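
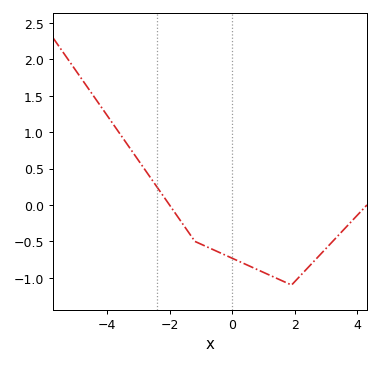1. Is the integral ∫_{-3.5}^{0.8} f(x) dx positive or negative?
negative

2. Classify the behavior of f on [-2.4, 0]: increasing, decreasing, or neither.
decreasing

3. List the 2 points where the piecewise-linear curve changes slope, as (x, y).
(-1.2, -0.5); (1.9, -1.1)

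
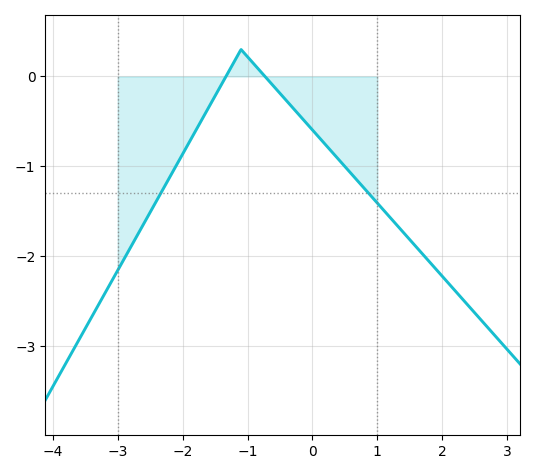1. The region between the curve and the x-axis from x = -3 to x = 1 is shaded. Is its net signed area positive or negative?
negative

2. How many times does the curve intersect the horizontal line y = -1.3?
2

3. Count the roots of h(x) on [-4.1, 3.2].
2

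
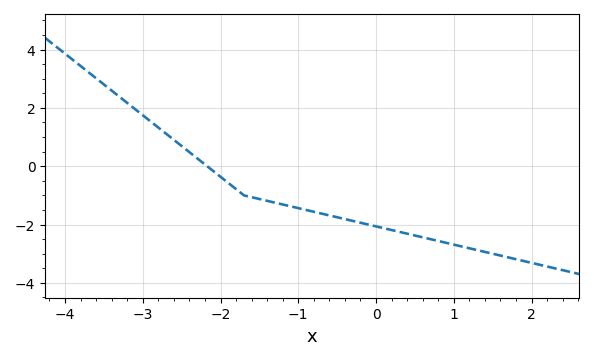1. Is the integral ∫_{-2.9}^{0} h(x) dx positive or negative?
negative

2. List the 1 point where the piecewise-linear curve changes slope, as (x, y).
(-1.7, -1)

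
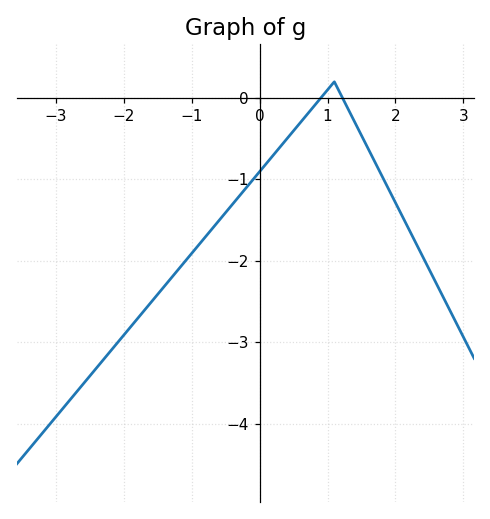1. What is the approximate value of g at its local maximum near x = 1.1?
0.2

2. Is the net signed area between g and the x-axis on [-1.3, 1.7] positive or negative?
negative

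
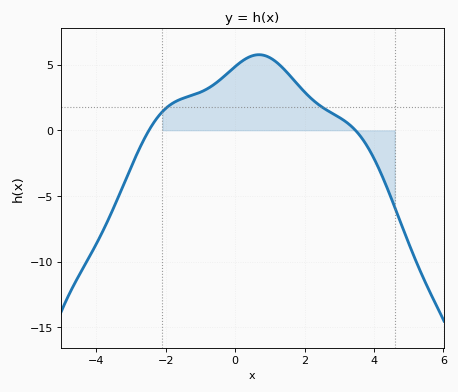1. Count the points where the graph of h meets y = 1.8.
2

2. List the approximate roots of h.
-2.49, 3.47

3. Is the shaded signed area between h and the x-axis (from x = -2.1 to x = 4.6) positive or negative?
positive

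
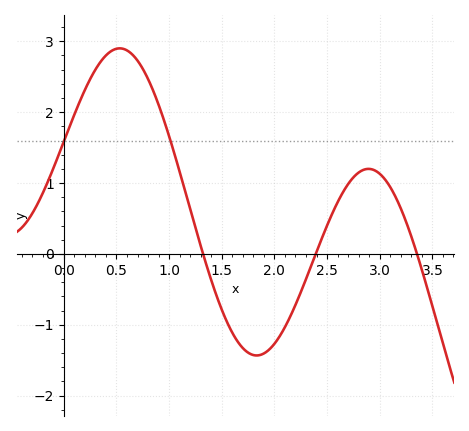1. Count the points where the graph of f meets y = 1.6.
2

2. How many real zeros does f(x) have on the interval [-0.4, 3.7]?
3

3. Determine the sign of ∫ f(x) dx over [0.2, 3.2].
positive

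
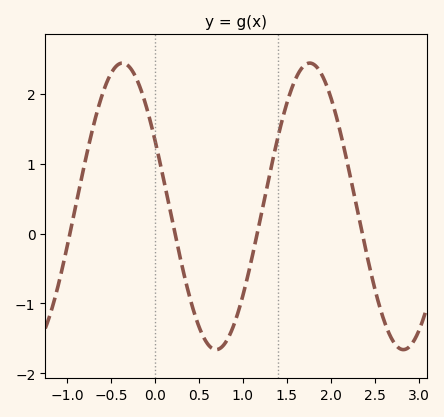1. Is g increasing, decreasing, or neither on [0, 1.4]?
neither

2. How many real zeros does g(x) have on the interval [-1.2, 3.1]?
4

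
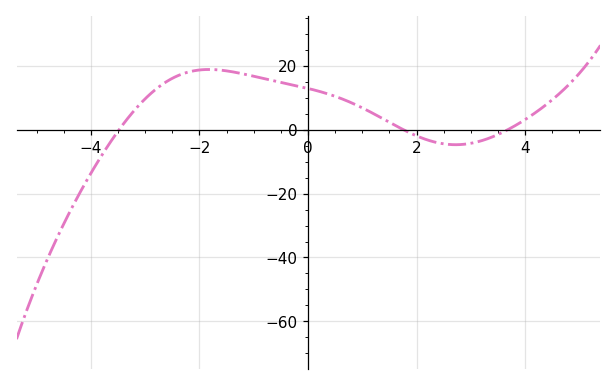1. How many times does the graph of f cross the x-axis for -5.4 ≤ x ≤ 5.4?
3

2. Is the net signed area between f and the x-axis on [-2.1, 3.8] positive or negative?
positive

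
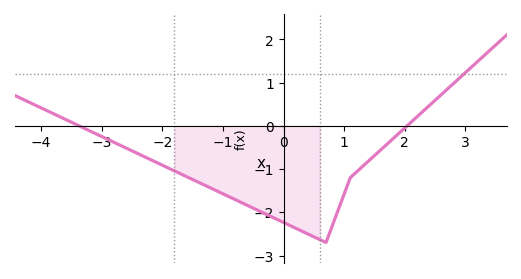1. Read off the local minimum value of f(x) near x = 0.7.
-2.7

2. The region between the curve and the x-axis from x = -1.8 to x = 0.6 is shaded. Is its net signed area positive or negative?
negative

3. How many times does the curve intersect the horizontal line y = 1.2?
1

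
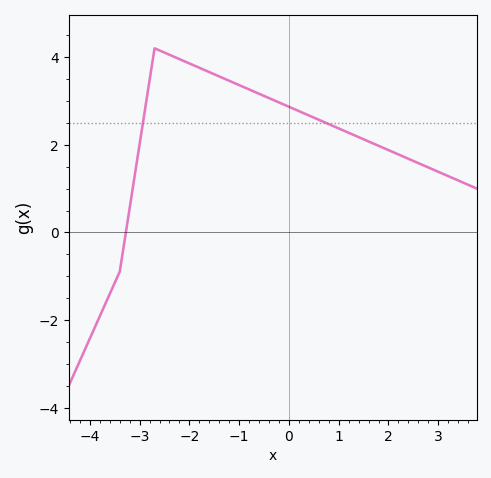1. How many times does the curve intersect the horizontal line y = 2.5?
2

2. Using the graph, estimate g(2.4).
1.6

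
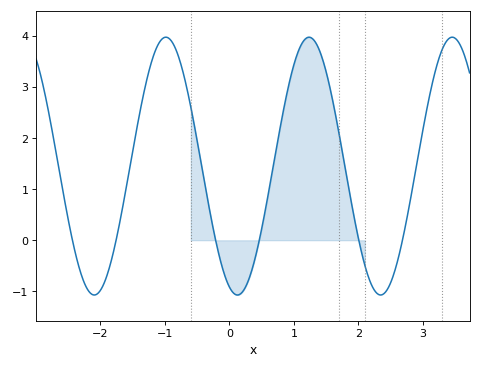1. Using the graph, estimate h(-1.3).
3.04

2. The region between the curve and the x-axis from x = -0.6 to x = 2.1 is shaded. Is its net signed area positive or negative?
positive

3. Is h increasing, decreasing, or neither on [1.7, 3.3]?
neither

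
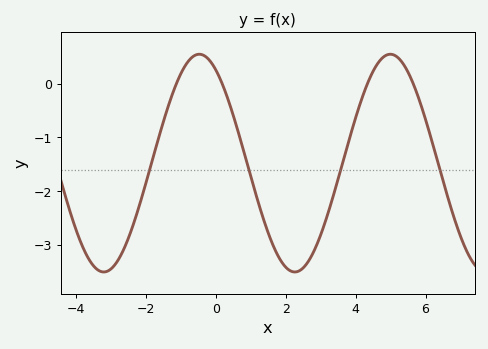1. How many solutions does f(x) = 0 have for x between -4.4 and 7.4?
4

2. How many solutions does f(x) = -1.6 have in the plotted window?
4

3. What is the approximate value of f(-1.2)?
-0.124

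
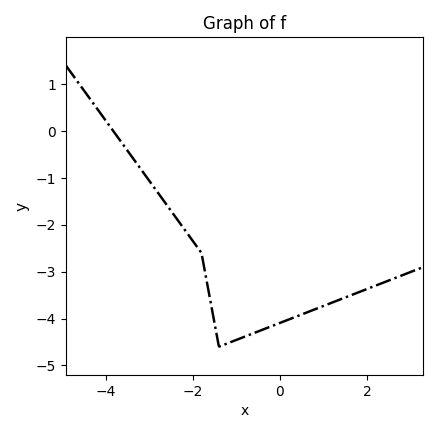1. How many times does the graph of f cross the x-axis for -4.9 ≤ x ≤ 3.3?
1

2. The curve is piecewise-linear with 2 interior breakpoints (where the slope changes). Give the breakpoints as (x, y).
(-1.8, -2.6); (-1.4, -4.6)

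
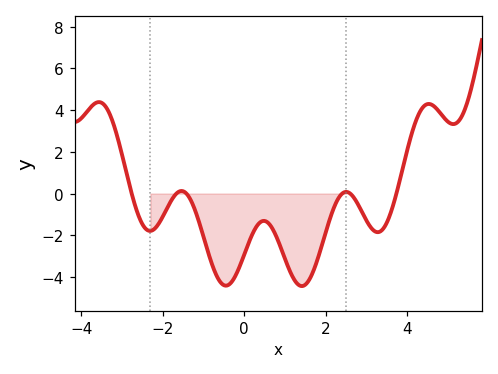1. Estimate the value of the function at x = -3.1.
2.6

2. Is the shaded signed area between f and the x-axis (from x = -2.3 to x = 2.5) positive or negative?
negative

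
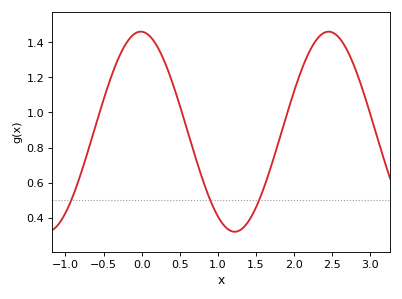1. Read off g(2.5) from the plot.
1.46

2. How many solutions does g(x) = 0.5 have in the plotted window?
3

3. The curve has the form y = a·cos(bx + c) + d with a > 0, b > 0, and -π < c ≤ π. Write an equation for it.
y = 0.57cos(2.55x + 0.03) + 0.89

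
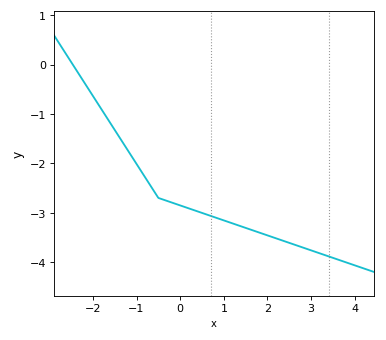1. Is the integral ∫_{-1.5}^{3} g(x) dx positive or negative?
negative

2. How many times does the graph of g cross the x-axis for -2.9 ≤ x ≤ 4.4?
1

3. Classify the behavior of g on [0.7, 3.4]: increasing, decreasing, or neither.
decreasing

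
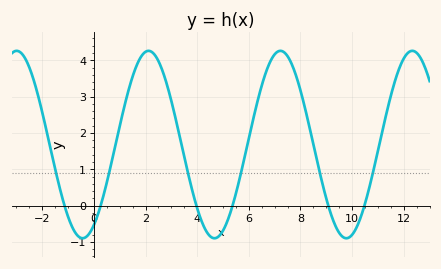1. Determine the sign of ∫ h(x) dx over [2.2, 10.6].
positive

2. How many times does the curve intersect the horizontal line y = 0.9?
6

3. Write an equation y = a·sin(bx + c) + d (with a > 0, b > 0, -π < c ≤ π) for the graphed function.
y = 2.58sin(1.2x - 1) + 1.68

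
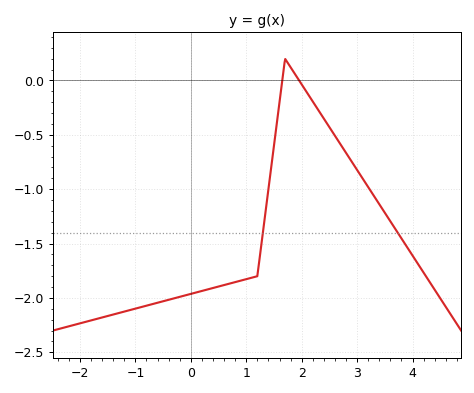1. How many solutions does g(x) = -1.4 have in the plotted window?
2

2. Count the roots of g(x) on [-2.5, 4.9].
2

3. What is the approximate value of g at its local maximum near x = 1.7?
0.2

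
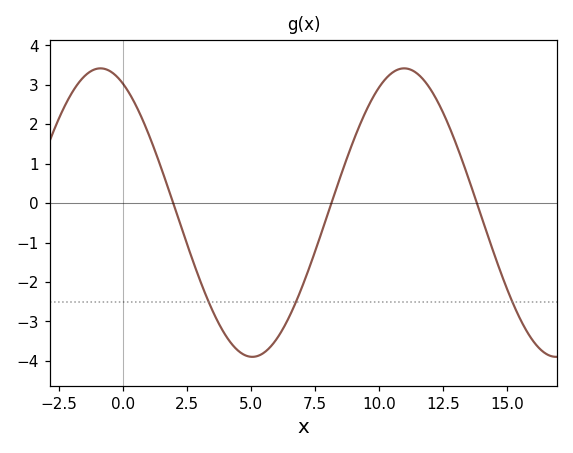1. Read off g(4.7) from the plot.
-3.8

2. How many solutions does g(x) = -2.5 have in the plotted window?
3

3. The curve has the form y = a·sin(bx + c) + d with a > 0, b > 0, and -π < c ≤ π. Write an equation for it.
y = 3.66sin(0.53x + 2) - 0.24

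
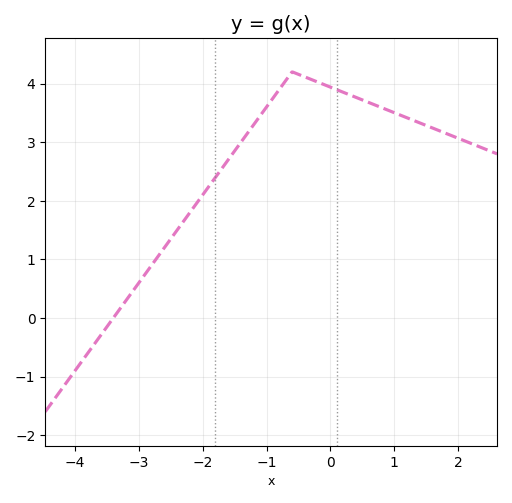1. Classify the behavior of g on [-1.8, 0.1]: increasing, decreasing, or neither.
neither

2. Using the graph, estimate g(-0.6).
4.2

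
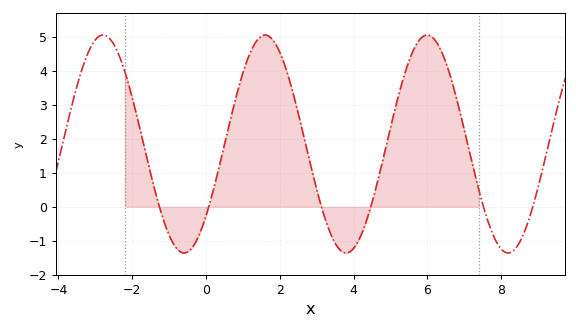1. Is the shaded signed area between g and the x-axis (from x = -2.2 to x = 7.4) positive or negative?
positive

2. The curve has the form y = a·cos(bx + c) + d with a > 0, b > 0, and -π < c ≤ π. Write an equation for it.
y = 3.21cos(1.43x - 2.29) + 1.85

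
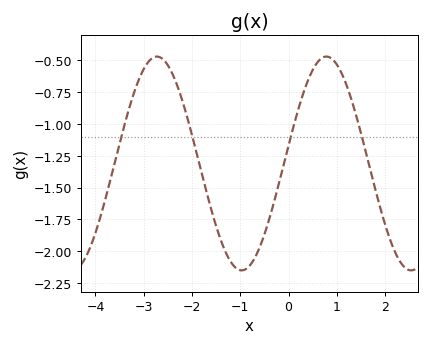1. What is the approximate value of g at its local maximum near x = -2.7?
-0.48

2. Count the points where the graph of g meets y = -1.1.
4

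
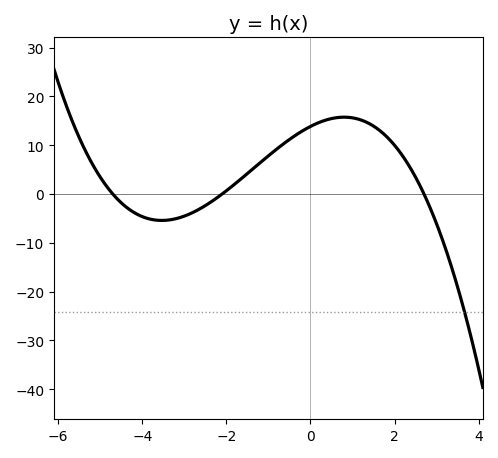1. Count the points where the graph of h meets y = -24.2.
1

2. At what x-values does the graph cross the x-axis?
-4.8, -2, 2.6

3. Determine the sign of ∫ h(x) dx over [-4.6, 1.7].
positive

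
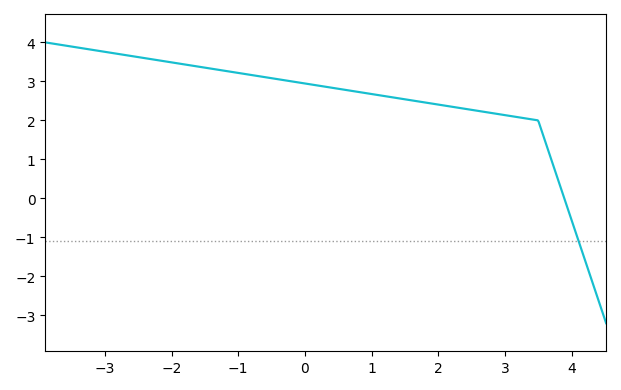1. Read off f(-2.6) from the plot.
3.6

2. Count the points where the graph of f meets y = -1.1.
1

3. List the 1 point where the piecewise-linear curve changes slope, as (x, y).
(3.5, 2)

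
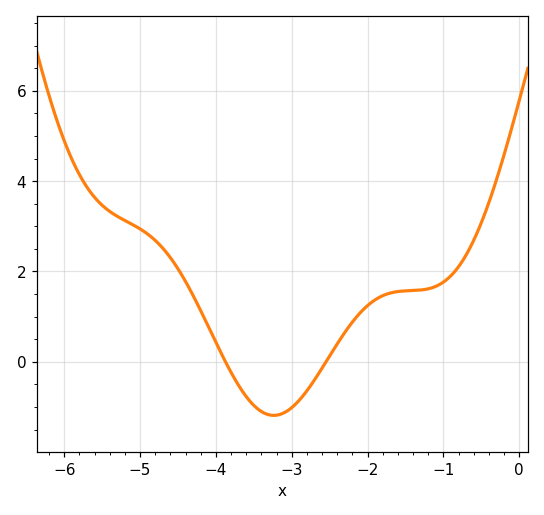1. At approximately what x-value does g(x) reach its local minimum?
-3.2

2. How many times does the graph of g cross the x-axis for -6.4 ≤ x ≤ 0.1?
2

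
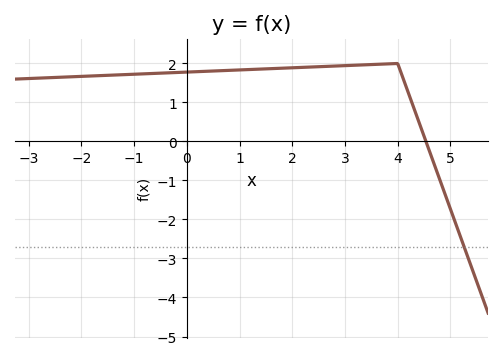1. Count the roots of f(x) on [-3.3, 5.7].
1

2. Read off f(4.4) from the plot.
0.5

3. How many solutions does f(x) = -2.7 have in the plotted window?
1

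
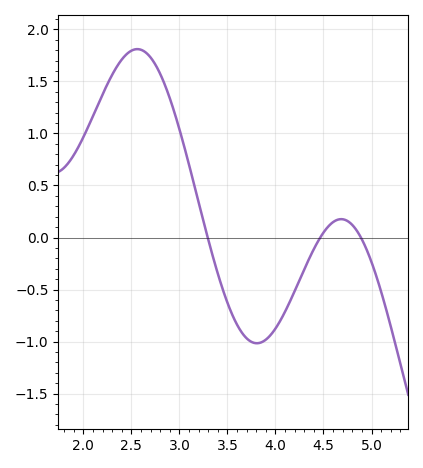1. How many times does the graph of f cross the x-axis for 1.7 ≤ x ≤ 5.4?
3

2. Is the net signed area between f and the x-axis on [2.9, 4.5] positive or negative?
negative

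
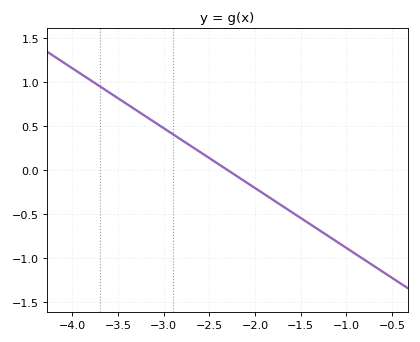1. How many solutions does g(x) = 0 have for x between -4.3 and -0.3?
1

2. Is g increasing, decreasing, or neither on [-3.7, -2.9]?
decreasing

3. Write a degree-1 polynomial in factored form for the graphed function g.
y = -0.68(x + 2.3)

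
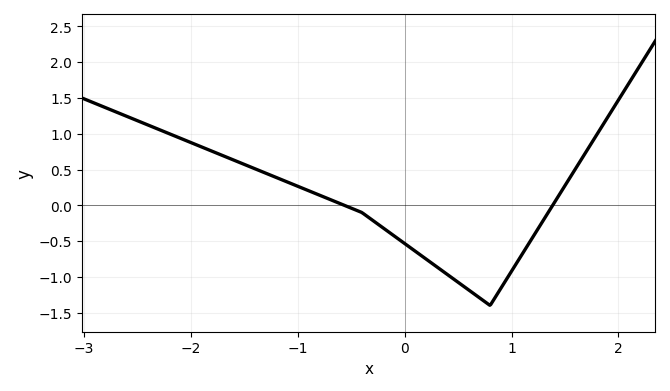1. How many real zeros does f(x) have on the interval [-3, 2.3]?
2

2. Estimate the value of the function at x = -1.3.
0.45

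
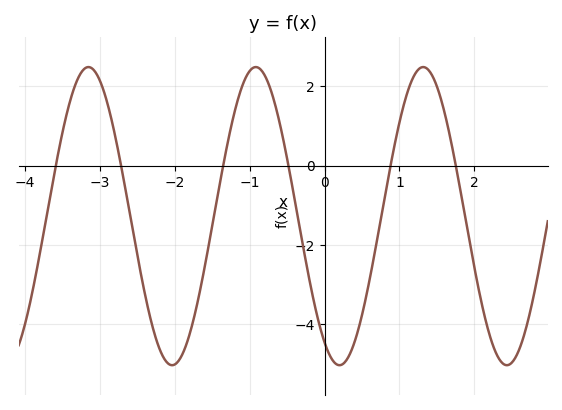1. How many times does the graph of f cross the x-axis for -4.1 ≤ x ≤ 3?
6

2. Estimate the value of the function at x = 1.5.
2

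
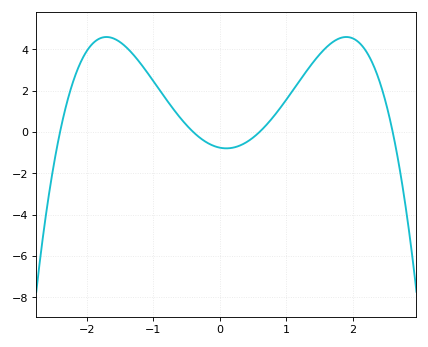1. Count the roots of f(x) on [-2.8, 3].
4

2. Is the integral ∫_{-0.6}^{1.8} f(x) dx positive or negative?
positive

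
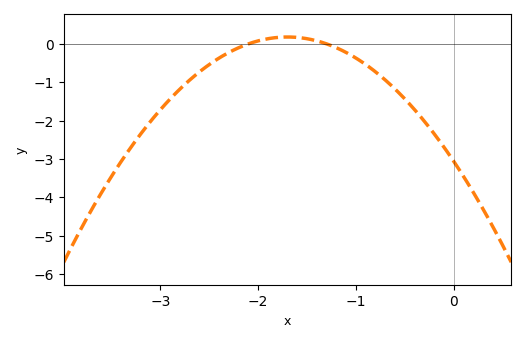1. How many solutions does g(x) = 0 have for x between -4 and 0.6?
2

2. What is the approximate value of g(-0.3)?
-2.02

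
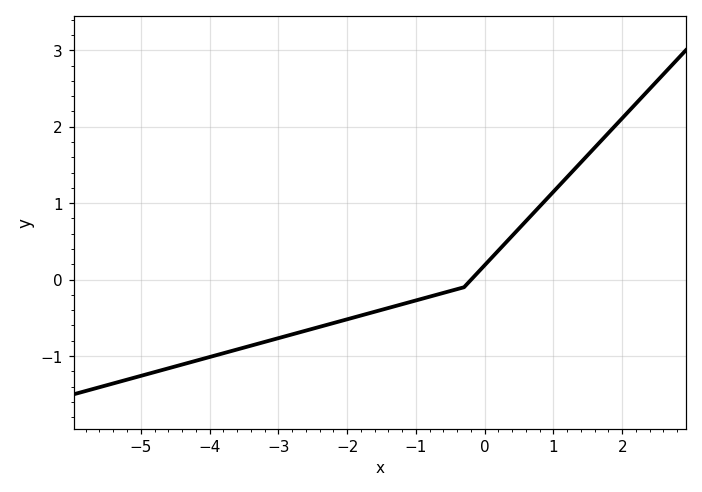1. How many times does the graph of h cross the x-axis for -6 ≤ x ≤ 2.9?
1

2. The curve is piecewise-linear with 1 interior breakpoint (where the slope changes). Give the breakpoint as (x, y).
(-0.3, -0.1)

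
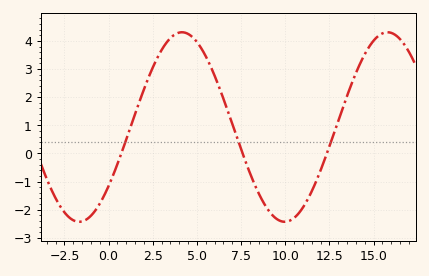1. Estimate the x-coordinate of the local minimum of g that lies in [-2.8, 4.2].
-1.5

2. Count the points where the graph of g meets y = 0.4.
3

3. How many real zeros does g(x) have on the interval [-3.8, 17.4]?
3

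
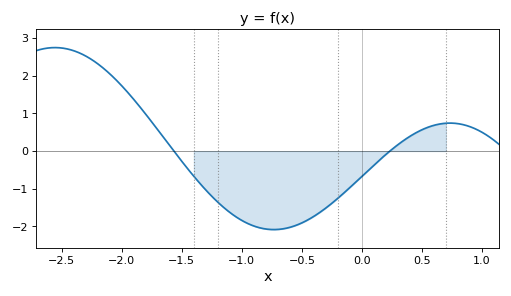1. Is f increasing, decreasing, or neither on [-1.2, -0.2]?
neither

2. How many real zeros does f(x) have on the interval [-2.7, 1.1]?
2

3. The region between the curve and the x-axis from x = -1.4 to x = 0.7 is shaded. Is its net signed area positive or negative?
negative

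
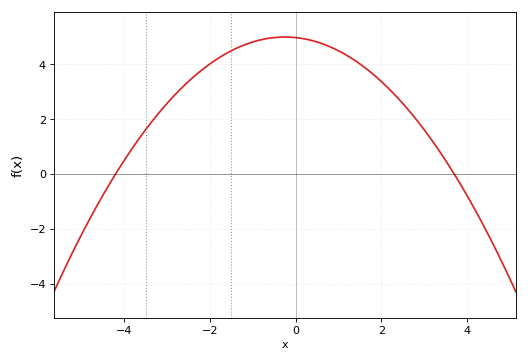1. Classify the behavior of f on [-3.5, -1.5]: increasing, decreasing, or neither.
increasing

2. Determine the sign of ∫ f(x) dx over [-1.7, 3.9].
positive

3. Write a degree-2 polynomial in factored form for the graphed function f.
y = -0.32(x + 4.2)(x - 3.7)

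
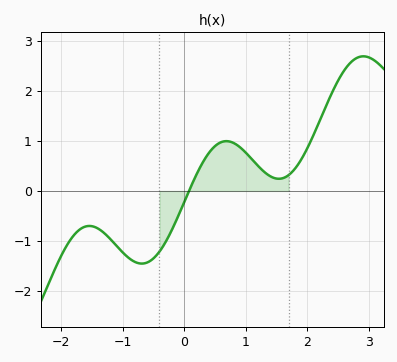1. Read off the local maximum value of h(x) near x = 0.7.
0.994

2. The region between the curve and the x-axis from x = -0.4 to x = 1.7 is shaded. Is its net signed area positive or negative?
positive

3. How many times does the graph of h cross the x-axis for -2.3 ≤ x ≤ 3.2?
1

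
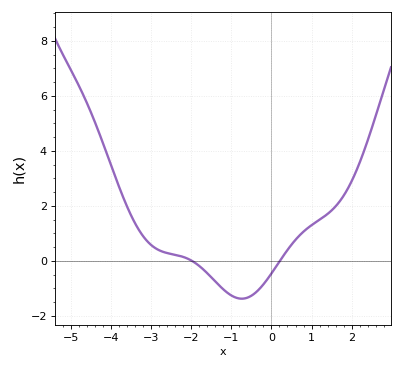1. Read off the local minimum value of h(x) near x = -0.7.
-1.38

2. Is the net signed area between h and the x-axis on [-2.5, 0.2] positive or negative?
negative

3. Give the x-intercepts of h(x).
-1.98, 0.212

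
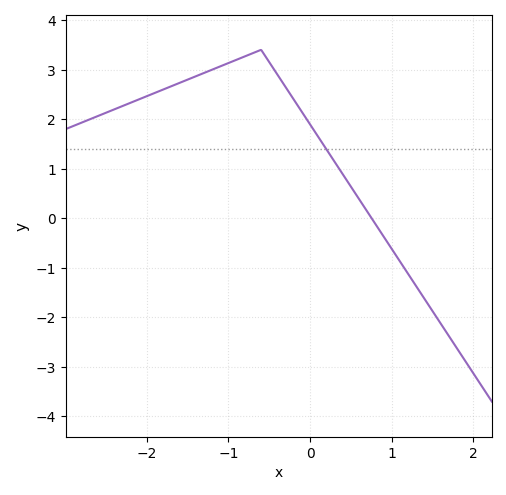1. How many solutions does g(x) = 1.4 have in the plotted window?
1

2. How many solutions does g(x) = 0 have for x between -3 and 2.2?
1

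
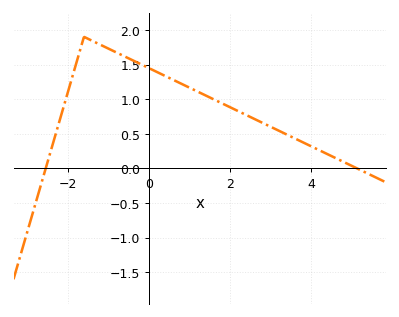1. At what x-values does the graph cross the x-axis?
-2.54, 5.12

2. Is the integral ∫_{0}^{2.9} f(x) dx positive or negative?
positive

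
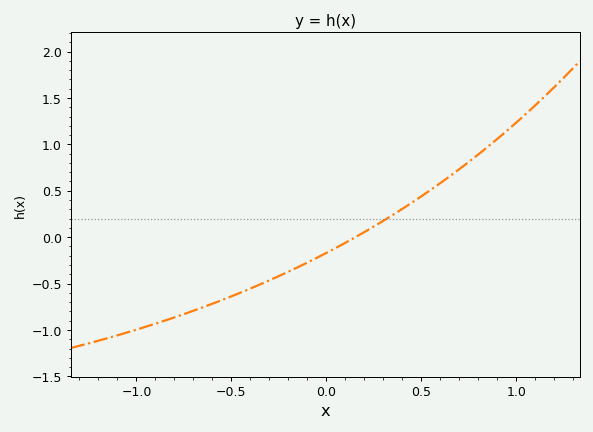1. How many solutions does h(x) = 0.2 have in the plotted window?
1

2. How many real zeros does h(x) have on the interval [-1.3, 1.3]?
1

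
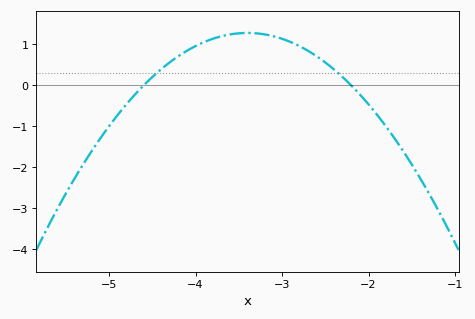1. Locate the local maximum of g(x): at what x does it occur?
-3.4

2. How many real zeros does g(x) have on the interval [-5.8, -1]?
2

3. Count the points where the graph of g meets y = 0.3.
2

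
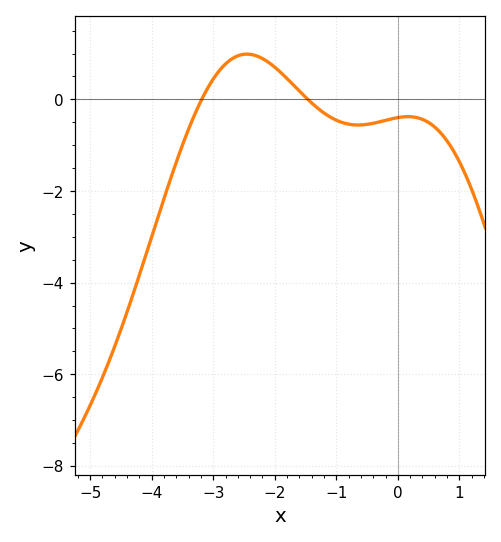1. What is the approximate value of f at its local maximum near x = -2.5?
1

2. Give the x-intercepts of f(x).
-3.2, -1.5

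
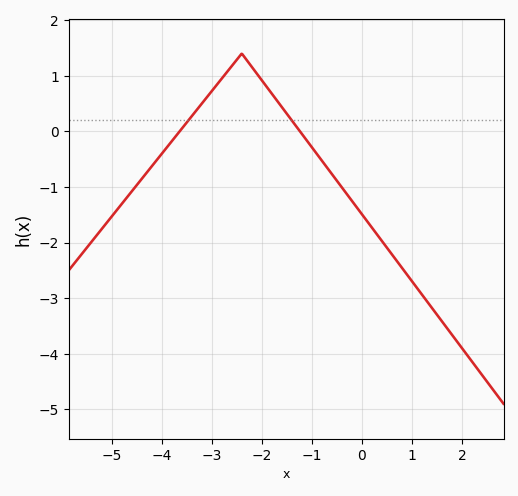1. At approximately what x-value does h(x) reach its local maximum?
-2.4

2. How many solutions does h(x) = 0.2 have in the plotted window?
2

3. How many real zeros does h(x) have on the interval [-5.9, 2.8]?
2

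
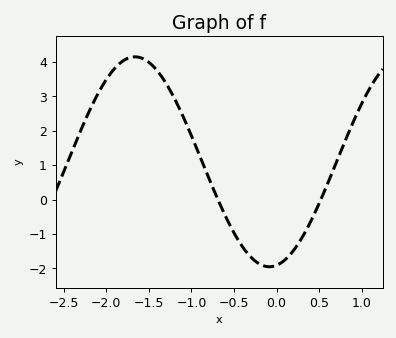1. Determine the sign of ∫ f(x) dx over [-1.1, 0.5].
negative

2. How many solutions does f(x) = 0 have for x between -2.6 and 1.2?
2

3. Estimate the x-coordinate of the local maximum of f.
-1.7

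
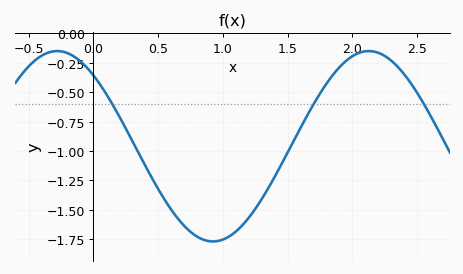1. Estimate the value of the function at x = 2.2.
-0.16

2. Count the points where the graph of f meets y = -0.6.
3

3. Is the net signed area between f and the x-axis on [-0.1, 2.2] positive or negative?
negative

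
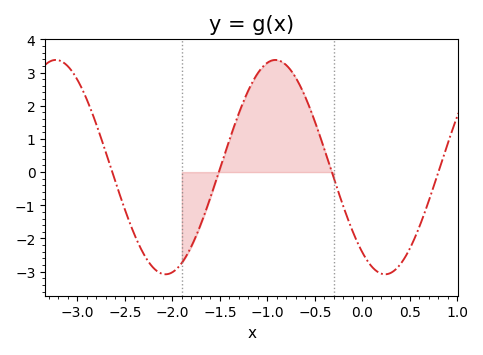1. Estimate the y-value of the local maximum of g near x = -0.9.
3.4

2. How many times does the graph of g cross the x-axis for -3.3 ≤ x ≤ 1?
4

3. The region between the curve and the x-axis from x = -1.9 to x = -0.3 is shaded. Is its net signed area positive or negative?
positive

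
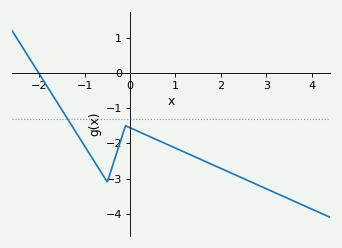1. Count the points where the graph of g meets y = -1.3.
1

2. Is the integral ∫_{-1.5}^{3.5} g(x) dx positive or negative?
negative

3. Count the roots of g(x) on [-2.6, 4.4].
1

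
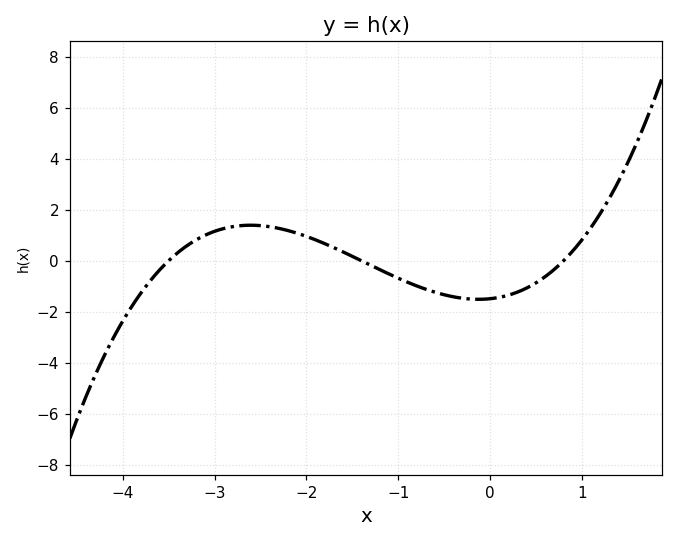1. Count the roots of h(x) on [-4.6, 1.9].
3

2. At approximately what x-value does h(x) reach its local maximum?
-2.6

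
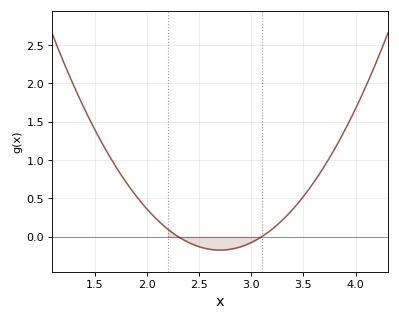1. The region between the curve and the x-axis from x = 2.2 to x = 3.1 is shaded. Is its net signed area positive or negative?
negative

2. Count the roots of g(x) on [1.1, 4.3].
2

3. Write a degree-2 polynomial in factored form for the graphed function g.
y = 1.09(x - 2.3)(x - 3.1)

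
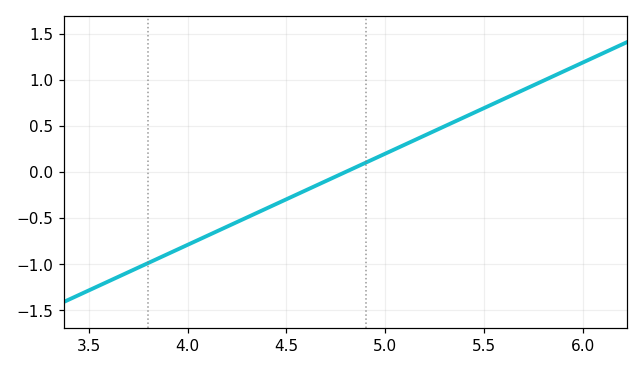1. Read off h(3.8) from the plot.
-0.99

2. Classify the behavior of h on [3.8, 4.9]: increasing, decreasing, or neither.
increasing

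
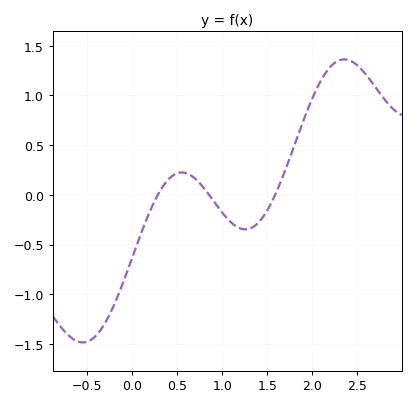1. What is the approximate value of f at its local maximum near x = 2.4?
1.35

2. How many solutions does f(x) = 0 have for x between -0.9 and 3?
3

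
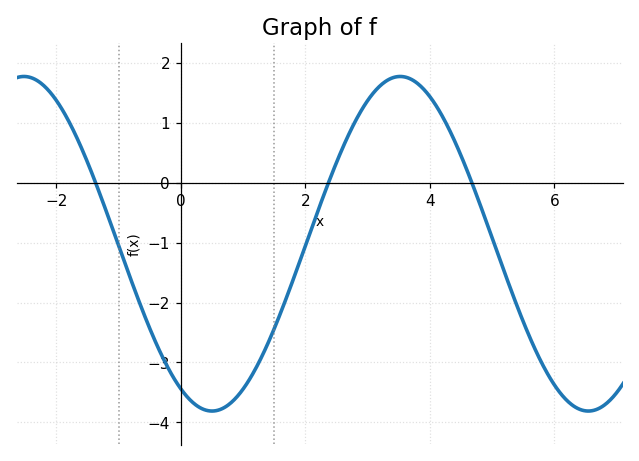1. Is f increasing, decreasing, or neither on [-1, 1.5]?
neither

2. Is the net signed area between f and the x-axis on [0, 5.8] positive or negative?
negative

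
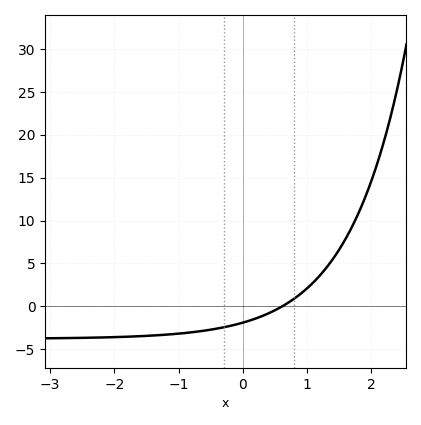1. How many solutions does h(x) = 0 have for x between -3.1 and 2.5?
1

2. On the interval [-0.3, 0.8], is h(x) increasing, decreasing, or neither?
increasing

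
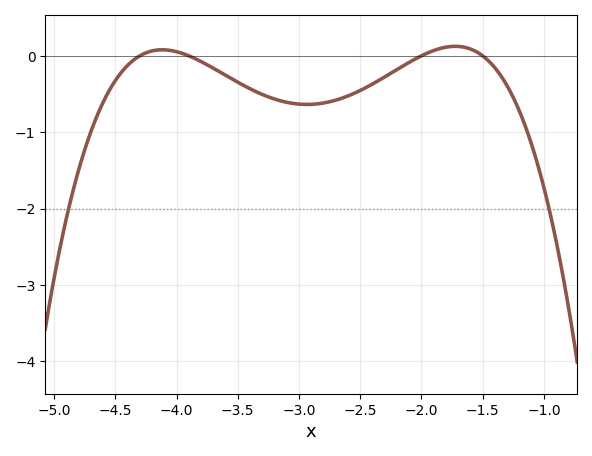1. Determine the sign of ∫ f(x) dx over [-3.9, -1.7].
negative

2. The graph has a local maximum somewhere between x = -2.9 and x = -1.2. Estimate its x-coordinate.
-1.7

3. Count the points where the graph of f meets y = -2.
2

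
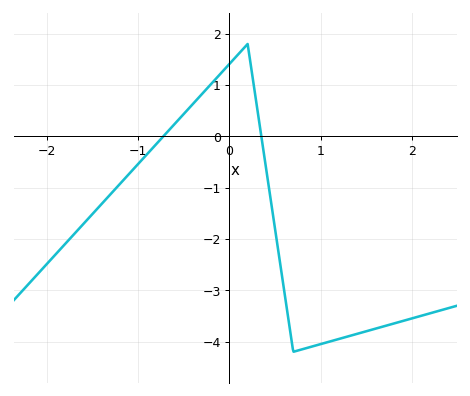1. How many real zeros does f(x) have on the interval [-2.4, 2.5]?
2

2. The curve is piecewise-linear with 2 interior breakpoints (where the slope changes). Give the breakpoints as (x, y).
(0.2, 1.8); (0.7, -4.2)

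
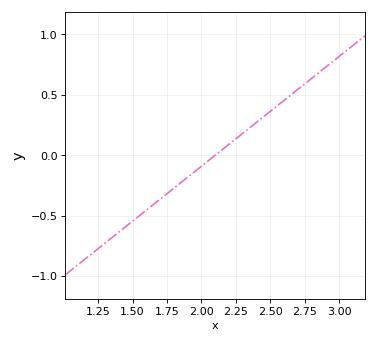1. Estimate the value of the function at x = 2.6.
0.455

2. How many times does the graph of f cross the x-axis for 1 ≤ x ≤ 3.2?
1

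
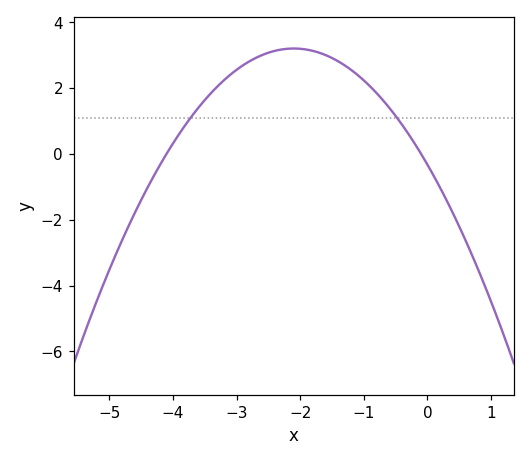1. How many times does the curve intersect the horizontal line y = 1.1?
2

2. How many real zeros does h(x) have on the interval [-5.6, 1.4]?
2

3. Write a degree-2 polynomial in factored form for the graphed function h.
y = -0.8(x + 4.1)(x + 0.1)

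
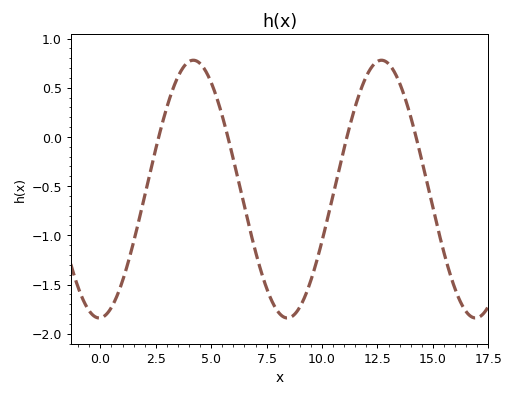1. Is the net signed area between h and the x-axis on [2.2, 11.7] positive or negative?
negative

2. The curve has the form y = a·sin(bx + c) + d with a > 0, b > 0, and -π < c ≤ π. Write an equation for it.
y = 1.31sin(0.74x - 1.5) - 0.53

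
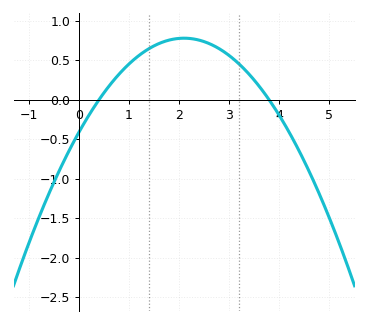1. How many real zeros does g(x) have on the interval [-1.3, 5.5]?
2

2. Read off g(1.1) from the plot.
0.5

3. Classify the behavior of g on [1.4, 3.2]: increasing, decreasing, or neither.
neither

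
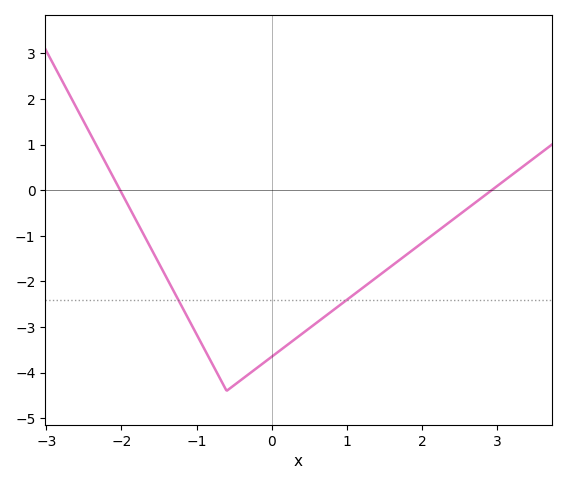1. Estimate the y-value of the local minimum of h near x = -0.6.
-4.4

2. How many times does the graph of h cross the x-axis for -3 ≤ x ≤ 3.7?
2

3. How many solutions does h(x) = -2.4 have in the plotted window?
2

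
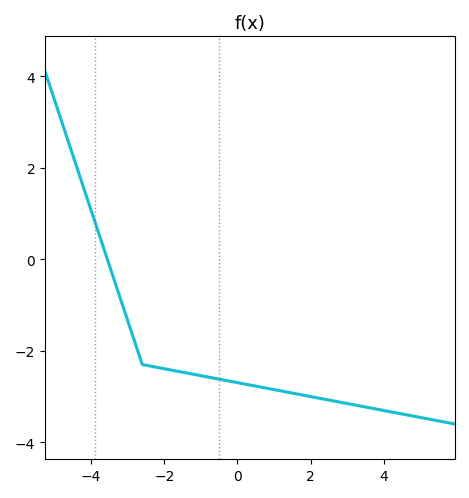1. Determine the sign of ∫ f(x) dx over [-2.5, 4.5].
negative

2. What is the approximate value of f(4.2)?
-3.4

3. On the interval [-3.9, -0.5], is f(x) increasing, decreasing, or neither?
decreasing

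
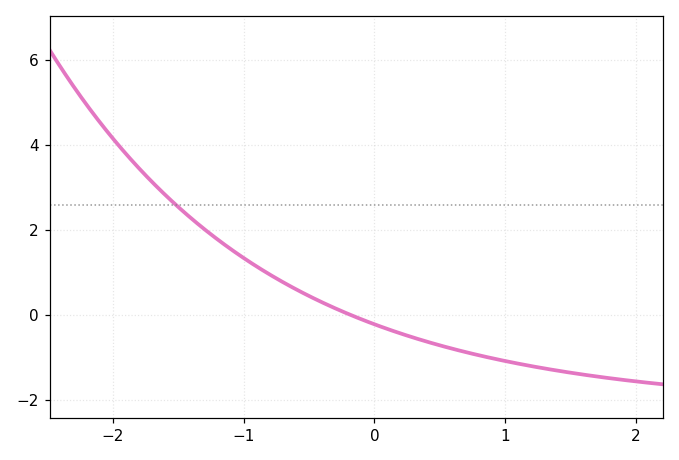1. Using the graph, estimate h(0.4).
-0.618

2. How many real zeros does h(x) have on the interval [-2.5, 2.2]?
1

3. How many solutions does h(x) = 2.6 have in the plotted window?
1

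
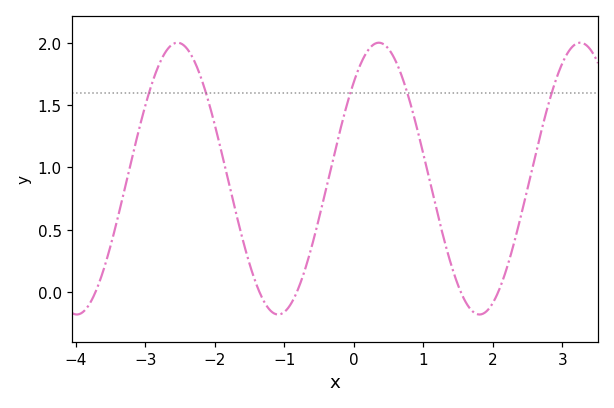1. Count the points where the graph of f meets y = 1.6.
5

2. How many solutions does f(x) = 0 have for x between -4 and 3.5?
5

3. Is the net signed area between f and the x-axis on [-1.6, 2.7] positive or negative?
positive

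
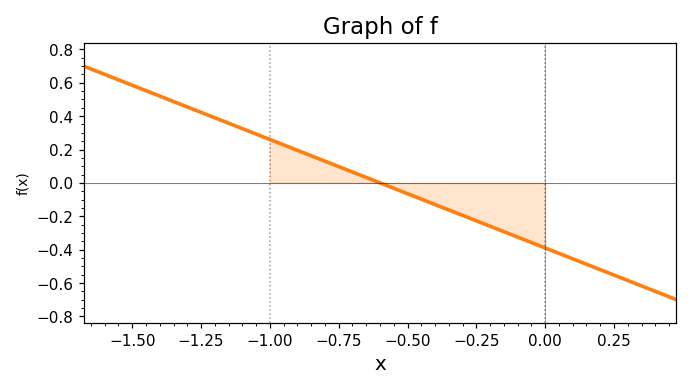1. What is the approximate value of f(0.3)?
-0.58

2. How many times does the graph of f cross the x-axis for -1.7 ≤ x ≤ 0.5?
1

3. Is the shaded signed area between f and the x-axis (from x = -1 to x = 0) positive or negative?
negative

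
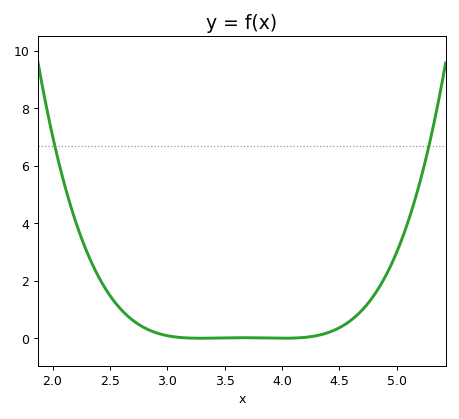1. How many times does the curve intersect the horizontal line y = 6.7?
2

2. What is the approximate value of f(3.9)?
0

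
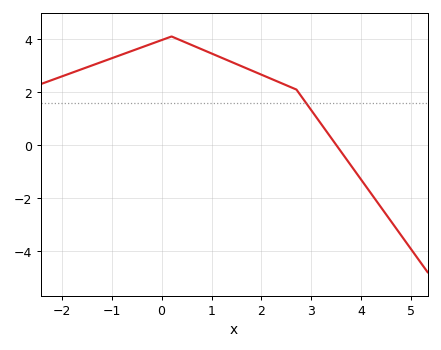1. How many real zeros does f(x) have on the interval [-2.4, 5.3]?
1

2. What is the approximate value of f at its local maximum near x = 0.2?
4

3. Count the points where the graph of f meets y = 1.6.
1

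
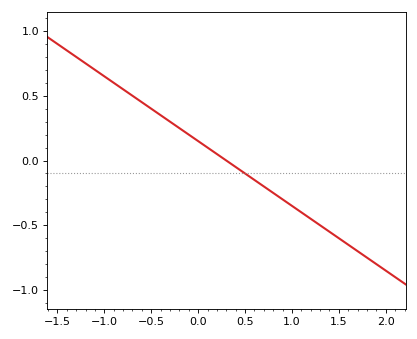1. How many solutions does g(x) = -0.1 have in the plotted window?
1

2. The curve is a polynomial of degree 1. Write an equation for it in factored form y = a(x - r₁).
y = -0.5(x - 0.3)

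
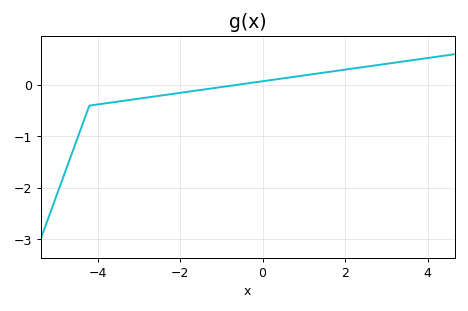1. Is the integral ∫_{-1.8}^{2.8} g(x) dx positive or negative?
positive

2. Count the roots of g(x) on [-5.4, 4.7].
1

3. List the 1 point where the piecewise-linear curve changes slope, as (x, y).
(-4.2, -0.4)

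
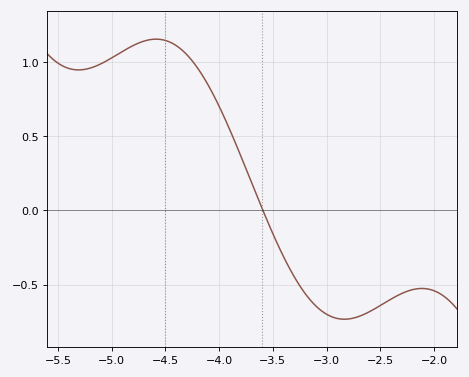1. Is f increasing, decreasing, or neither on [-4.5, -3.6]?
decreasing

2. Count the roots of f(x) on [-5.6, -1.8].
1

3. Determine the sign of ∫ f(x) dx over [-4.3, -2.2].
negative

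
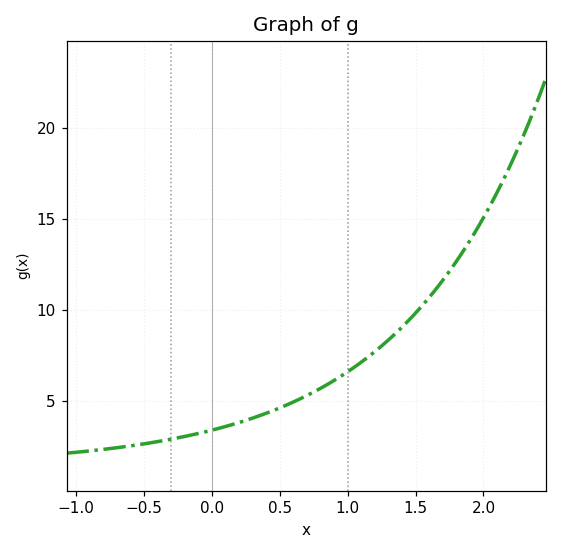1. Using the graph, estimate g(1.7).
11.6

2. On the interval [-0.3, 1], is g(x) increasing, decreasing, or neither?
increasing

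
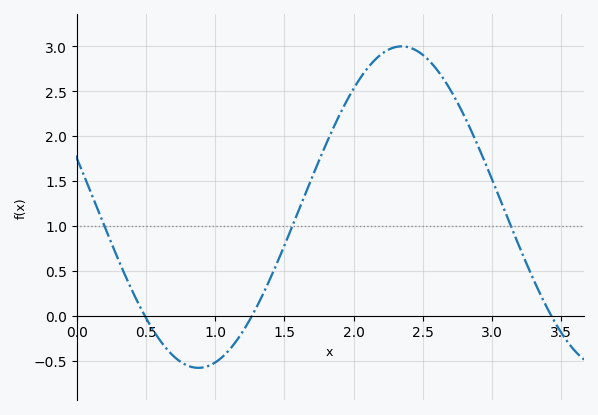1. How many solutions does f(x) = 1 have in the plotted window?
3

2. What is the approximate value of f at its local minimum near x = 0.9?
-0.58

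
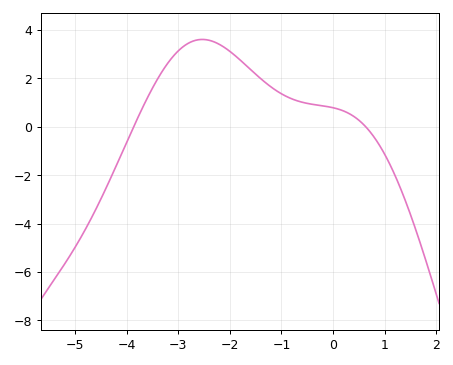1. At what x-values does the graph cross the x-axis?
-3.8, 0.6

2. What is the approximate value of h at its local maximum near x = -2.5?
3.6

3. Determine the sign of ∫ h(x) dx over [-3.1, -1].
positive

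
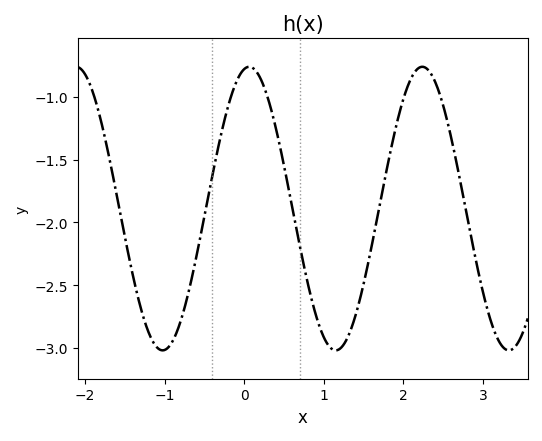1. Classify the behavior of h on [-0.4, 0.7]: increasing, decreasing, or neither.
neither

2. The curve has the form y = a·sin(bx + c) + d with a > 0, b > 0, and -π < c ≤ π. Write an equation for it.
y = 1.13sin(2.9x + 1.4) - 1.89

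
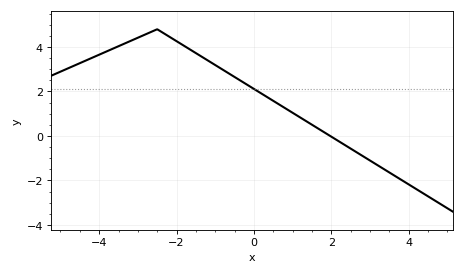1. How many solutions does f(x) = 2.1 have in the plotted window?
1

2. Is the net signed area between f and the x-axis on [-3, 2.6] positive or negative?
positive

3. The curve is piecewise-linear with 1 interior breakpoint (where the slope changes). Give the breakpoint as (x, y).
(-2.5, 4.8)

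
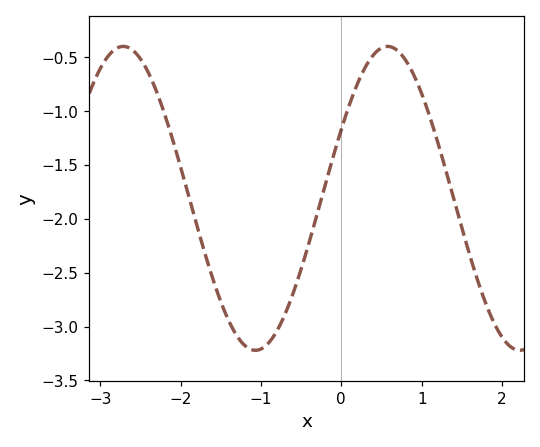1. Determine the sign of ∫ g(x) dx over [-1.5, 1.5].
negative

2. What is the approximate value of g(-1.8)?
-2.05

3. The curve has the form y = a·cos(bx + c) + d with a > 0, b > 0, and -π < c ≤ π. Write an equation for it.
y = 1.41cos(1.91x - 1.1) - 1.81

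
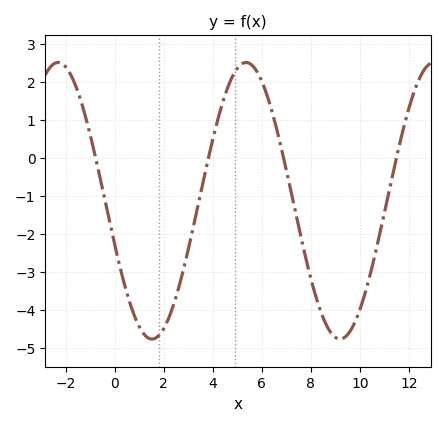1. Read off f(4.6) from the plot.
1.83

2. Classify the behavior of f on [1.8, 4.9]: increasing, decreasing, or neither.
increasing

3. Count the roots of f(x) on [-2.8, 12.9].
4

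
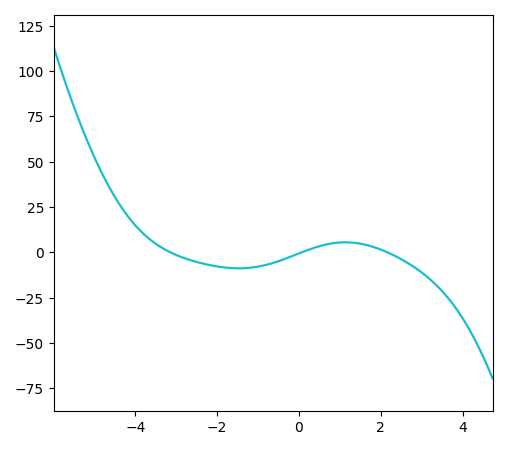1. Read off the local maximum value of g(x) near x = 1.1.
5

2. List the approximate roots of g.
-3.2, 0, 2.2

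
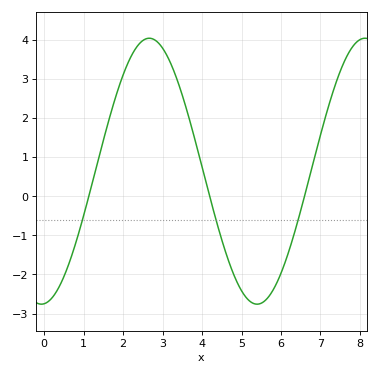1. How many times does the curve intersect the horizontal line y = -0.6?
3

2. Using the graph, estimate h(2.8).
4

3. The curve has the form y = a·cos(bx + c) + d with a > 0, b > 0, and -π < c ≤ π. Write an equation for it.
y = 3.4cos(1.1x - 3.1) + 0.64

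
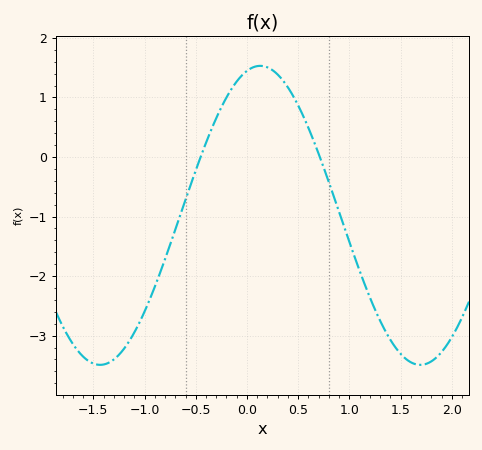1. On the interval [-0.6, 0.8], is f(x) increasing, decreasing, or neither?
neither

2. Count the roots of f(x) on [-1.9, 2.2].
2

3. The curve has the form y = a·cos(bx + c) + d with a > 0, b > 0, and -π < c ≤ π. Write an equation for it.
y = 2.51cos(2x - 0.26) - 0.98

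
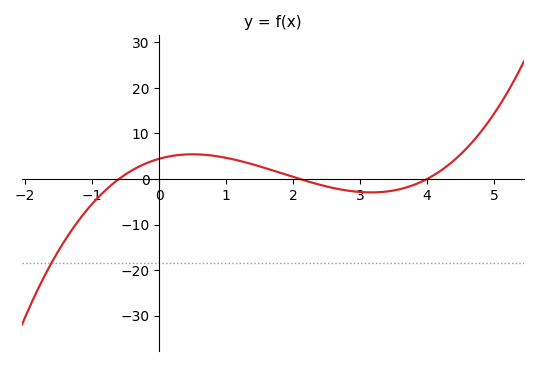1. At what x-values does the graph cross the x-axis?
-0.6, 2.1, 4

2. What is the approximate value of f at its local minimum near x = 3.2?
-2.95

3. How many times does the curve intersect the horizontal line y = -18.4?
1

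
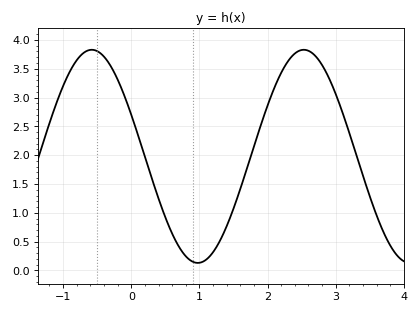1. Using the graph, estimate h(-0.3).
3.55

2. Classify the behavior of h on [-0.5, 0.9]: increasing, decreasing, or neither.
decreasing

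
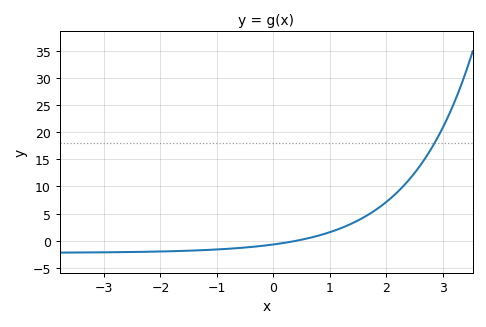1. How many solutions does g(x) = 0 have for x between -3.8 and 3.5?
1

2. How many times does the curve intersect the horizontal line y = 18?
1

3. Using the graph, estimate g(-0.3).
-1.05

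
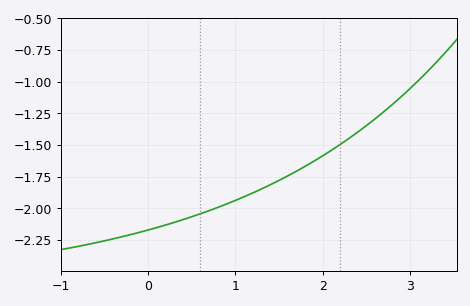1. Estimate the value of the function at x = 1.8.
-1.66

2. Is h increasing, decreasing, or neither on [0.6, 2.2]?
increasing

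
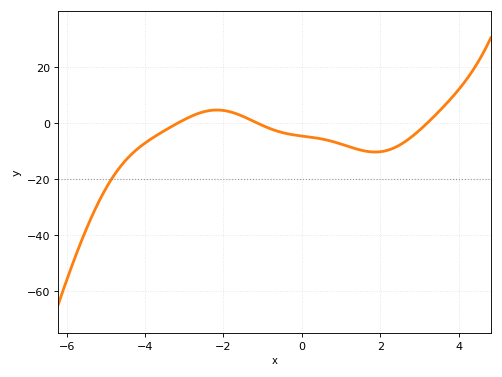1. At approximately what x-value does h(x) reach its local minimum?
1.87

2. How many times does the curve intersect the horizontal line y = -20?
1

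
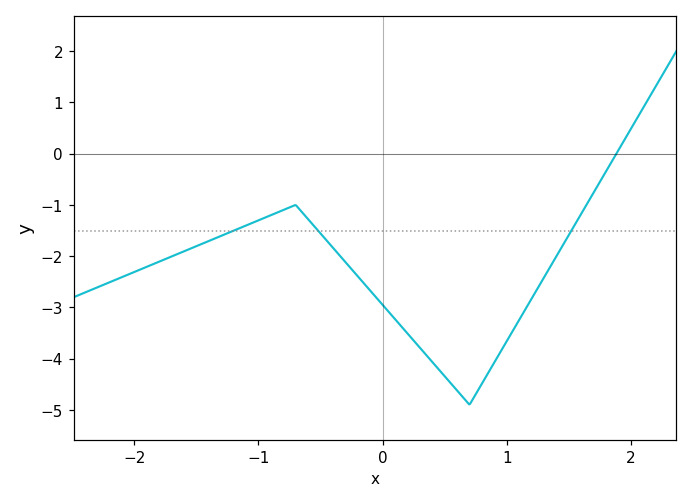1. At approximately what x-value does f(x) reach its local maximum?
-0.7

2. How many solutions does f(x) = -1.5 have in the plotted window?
3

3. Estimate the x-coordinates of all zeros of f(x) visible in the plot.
1.9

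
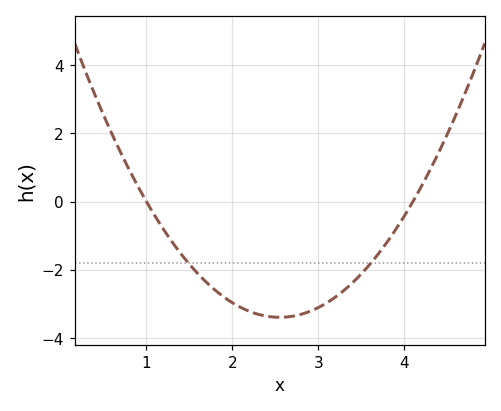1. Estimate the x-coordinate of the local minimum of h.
2.55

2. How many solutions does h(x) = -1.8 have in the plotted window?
2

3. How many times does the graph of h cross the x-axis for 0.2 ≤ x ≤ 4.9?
2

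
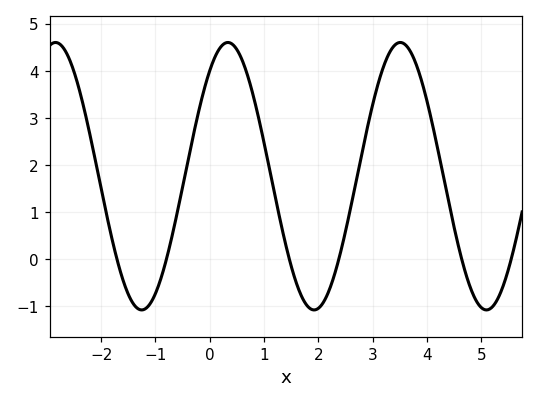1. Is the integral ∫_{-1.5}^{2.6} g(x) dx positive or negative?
positive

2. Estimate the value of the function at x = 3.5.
4.6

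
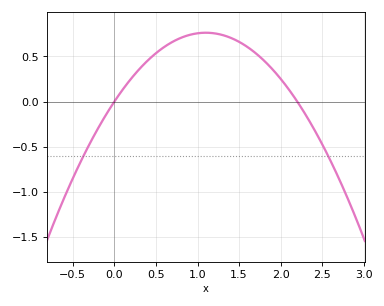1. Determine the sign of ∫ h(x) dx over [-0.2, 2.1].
positive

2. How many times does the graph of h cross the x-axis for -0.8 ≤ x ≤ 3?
2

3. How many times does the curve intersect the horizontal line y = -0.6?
2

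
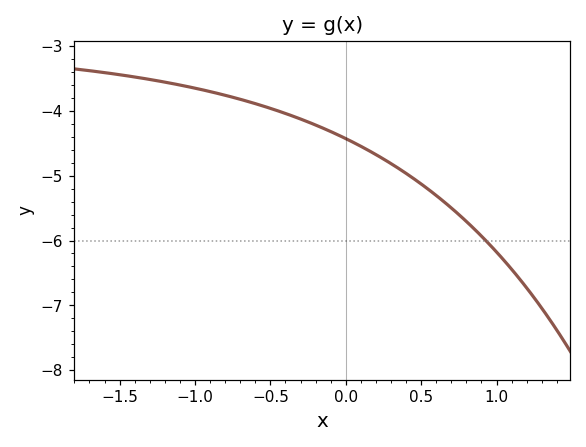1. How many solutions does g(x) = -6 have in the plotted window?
1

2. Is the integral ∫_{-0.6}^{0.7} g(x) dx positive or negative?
negative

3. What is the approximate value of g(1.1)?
-6.4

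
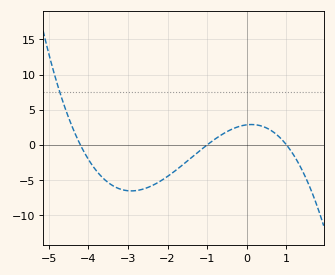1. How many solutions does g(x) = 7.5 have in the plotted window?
1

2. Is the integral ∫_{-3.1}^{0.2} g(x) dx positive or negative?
negative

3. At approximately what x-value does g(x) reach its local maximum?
0.1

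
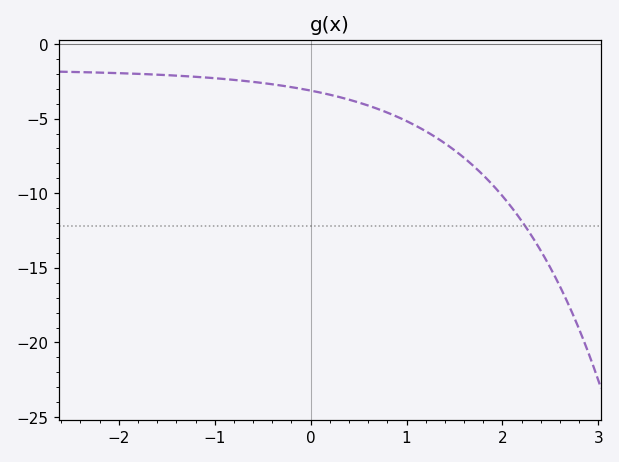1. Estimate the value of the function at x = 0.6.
-4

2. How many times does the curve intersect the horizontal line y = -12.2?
1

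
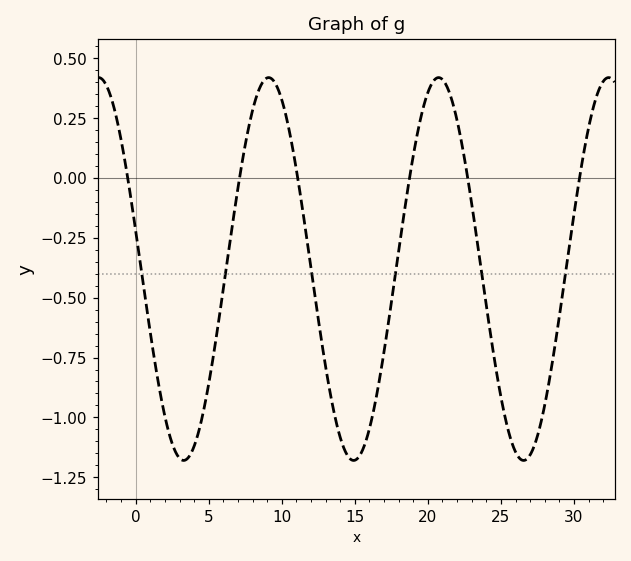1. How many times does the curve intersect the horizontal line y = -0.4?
6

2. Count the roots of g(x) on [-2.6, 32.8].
6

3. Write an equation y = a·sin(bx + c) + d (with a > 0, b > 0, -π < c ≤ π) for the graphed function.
y = 0.8sin(0.54x + 2.94) - 0.38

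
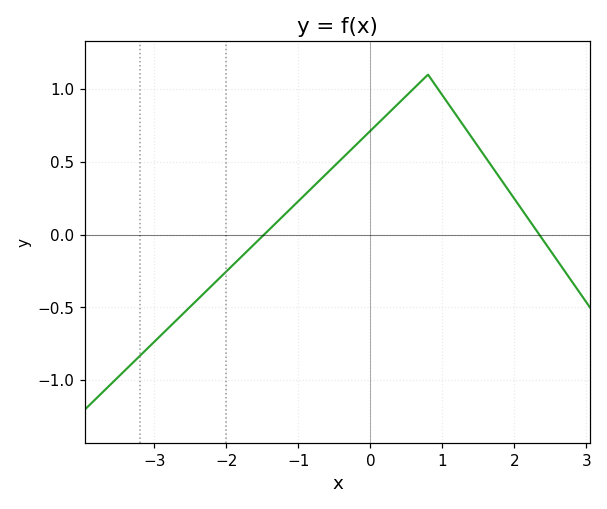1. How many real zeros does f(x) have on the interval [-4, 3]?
2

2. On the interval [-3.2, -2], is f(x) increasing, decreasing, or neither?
increasing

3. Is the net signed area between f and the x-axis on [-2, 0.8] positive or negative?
positive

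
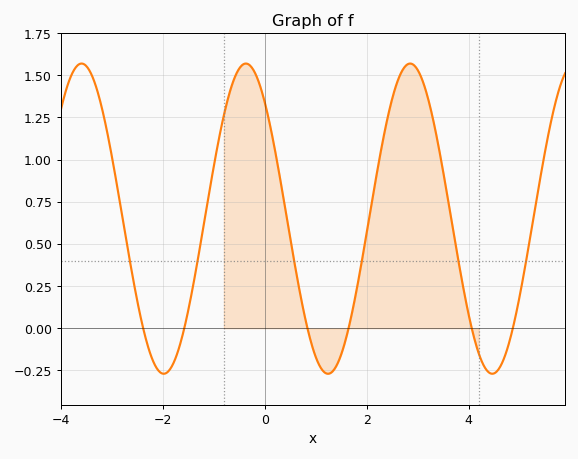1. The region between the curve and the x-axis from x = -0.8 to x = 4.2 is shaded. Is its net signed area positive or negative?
positive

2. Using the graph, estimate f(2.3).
1.08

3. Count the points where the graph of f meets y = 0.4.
6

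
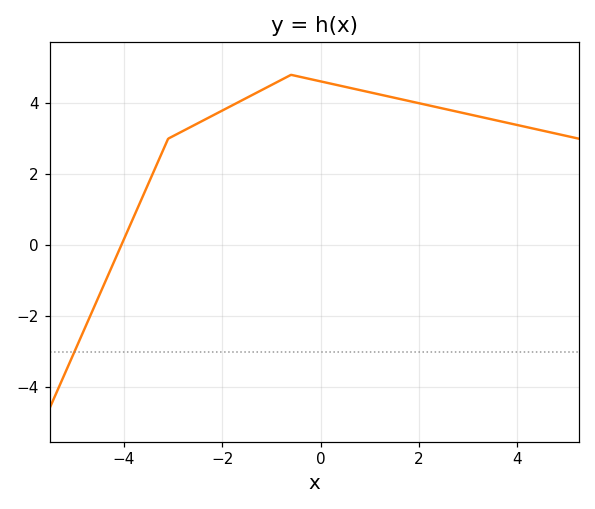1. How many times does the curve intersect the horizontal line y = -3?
1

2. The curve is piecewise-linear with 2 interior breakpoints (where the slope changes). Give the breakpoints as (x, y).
(-3.1, 3); (-0.6, 4.8)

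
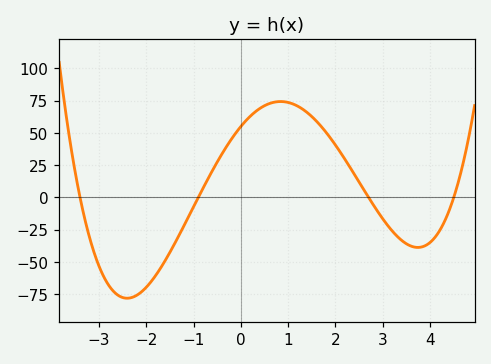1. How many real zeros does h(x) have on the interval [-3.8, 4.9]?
4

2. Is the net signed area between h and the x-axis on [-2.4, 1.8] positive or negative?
positive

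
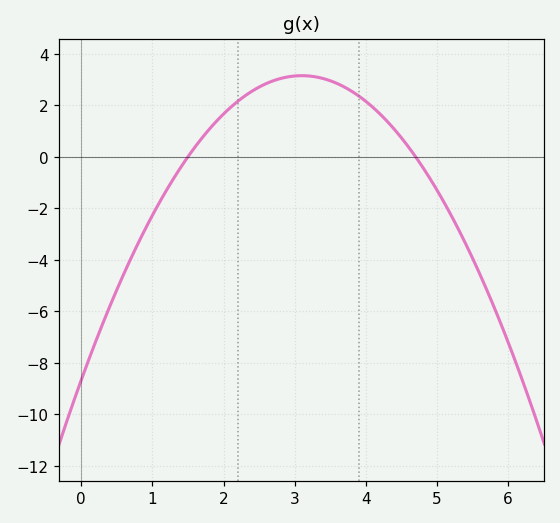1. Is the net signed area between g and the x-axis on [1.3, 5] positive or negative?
positive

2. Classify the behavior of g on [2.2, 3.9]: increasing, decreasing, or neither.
neither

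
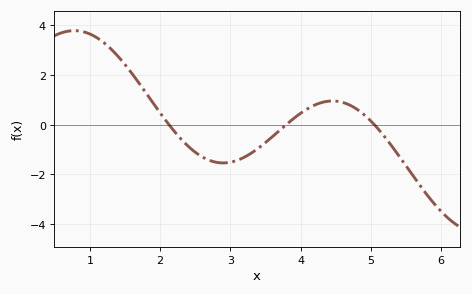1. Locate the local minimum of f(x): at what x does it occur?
2.9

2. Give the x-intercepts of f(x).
2.1, 3.8, 5.1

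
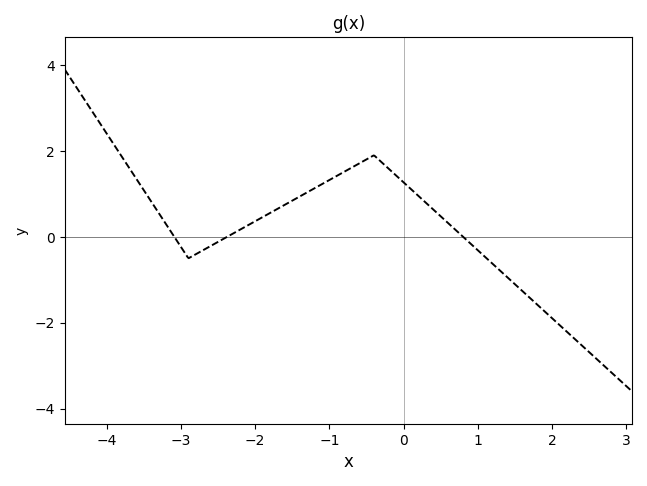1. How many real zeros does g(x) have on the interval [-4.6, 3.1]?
3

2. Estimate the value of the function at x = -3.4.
0.819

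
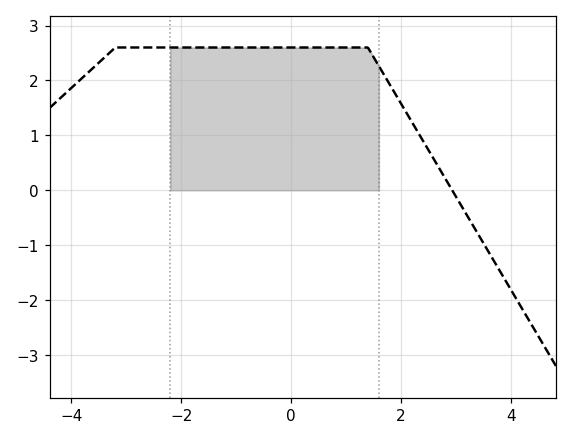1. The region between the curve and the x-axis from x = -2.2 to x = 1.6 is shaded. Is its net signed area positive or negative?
positive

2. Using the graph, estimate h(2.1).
1.41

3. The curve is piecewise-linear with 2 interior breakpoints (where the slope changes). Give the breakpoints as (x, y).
(-3.2, 2.6); (1.4, 2.6)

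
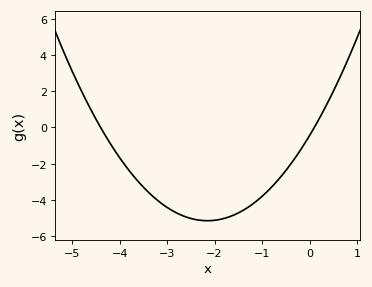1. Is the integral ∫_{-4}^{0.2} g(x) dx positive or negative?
negative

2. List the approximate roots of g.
-4.4, 0.1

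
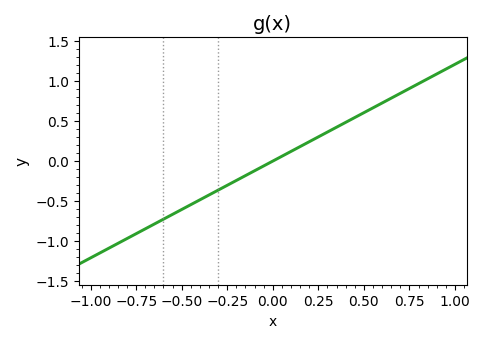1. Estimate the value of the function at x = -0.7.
-0.847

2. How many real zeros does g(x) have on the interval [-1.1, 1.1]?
1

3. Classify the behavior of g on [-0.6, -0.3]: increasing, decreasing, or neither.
increasing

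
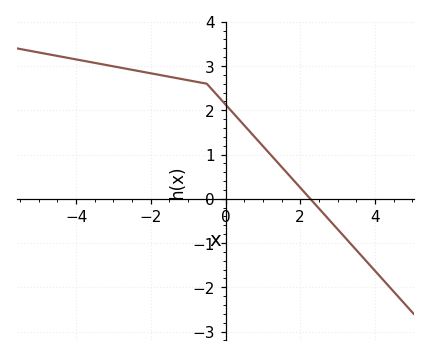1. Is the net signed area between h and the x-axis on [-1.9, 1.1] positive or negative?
positive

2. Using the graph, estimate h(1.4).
0.8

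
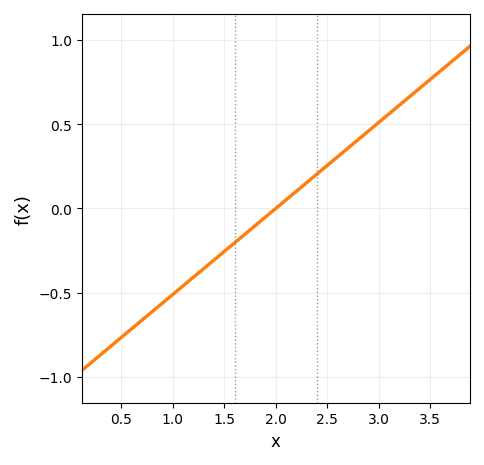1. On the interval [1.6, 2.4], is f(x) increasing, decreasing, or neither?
increasing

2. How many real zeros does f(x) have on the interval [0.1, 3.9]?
1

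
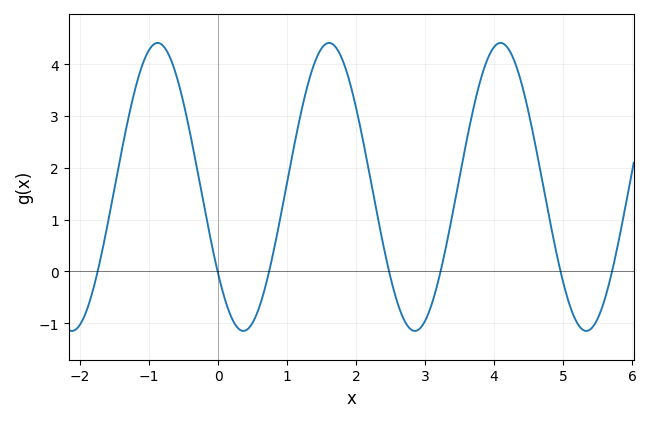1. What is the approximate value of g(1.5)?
4.3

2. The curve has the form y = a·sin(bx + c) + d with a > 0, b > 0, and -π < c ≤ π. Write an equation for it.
y = 2.78sin(2.5x - 2.5) + 1.63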